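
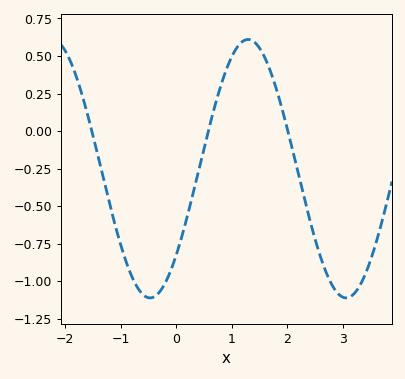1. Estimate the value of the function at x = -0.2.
-1.01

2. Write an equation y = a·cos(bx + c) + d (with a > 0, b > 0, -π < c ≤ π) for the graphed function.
y = 0.86cos(1.78x - 2.3) - 0.25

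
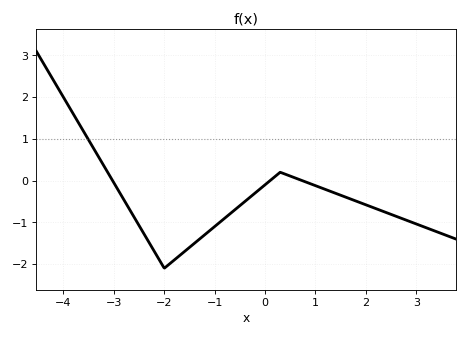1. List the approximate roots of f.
-3.03, 0.1, 0.736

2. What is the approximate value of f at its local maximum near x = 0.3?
0.199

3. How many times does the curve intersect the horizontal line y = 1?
1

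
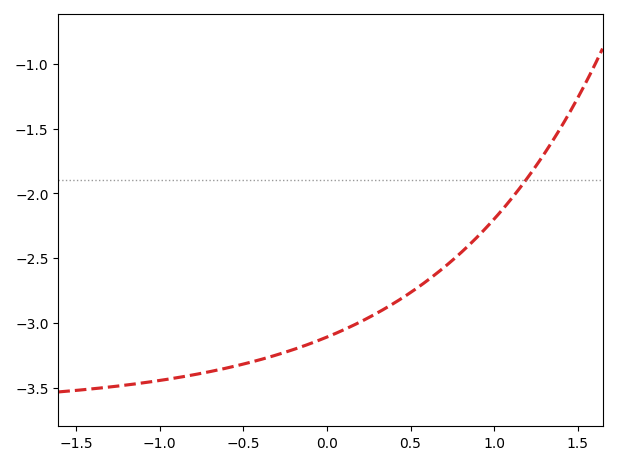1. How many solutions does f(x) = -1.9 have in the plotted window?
1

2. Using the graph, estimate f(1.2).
-1.9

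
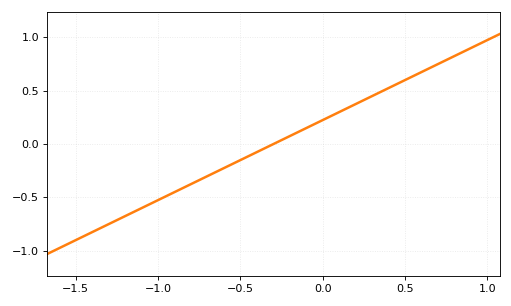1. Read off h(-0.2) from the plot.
0.05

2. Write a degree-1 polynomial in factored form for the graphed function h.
y = 0.75(x + 0.3)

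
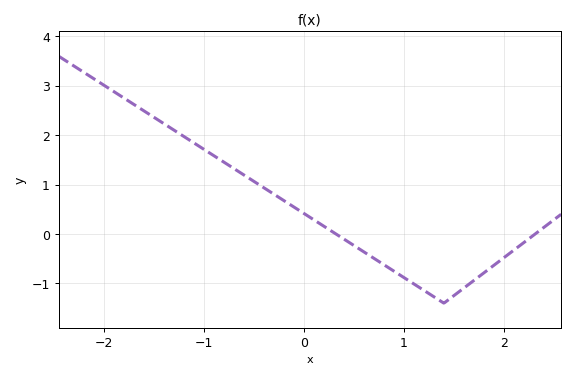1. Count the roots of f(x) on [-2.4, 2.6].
2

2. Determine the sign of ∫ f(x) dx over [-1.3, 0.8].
positive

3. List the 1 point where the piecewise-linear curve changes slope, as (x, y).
(1.4, -1.4)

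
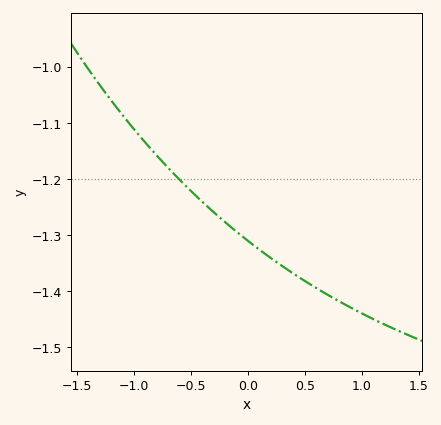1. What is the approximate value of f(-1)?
-1.11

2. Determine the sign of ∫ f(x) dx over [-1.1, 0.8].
negative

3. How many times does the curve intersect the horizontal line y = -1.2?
1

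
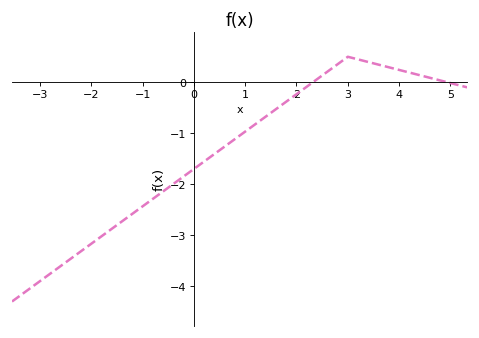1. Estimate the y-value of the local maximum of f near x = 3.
0.5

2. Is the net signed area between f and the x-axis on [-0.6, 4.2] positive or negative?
negative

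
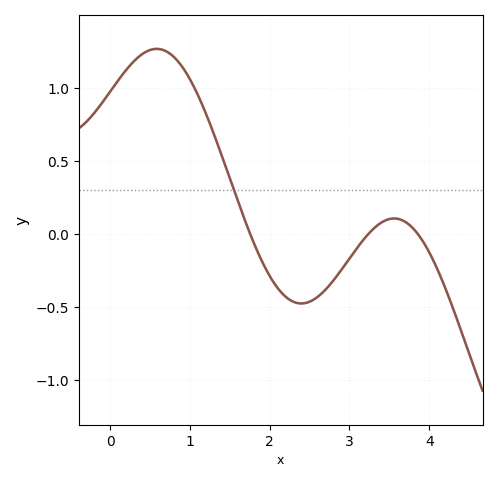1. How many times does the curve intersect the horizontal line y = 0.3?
1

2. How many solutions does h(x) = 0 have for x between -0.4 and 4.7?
3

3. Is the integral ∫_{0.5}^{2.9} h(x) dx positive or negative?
positive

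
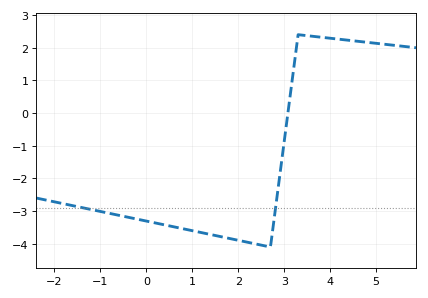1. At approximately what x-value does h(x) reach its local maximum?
3.4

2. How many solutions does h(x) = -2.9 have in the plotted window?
2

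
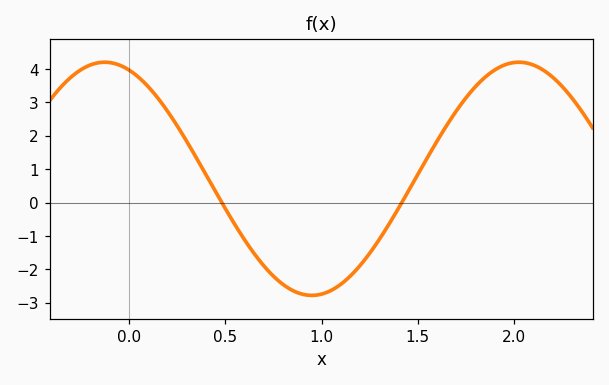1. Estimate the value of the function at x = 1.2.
-1.89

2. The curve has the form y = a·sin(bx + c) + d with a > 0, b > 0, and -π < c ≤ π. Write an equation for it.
y = 3.49sin(2.92x + 1.94) + 0.71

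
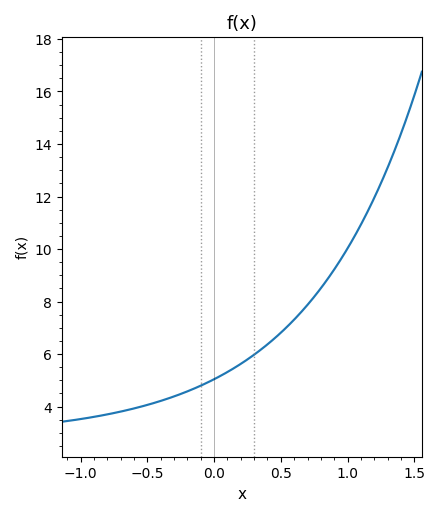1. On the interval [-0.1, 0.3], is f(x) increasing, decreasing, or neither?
increasing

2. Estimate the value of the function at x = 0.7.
7.8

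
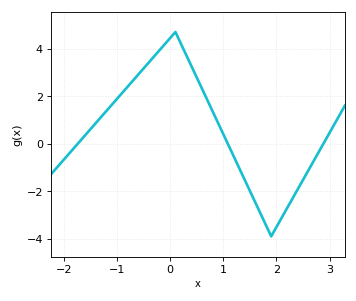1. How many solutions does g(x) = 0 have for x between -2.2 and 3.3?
3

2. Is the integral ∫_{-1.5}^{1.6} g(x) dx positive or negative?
positive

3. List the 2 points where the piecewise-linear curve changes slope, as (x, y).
(0.1, 4.7); (1.9, -3.9)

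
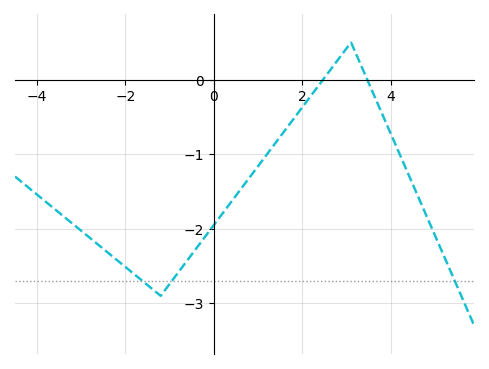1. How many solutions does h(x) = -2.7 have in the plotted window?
3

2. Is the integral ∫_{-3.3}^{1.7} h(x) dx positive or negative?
negative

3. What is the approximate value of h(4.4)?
-1.3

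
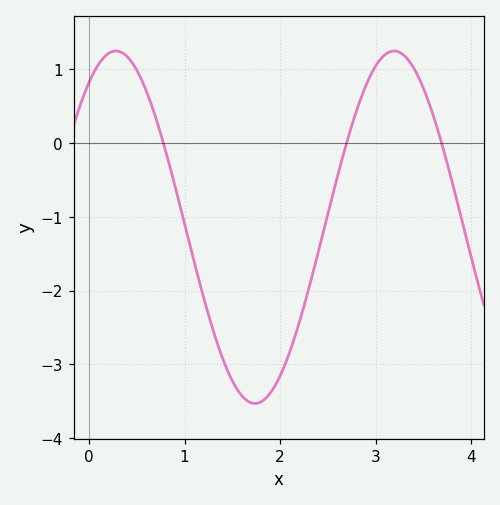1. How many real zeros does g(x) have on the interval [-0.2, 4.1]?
3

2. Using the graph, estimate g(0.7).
0.342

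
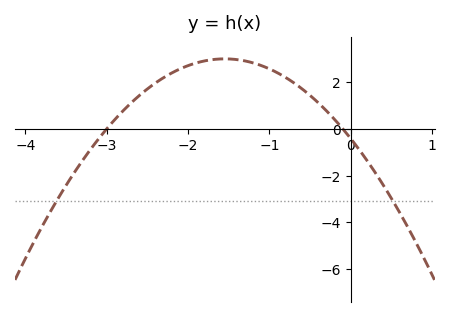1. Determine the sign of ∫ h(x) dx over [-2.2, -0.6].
positive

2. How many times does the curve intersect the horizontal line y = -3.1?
2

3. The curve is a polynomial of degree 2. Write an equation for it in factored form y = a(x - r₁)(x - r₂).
y = -1.42(x + 3)(x + 0.1)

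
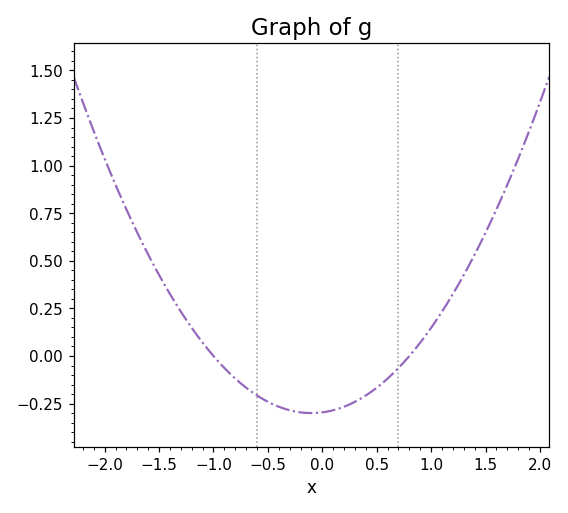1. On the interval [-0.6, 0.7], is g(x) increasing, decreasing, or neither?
neither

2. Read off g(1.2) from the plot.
0.35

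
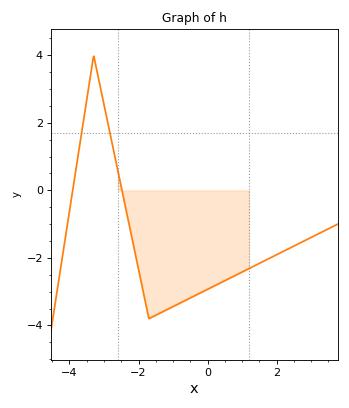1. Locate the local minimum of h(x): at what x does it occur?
-1.7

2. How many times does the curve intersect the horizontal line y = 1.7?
2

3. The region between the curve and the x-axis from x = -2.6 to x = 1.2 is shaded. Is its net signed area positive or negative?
negative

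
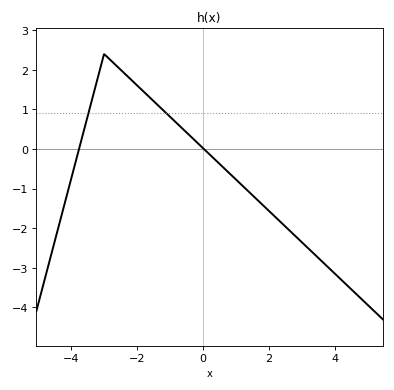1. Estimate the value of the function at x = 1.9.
-1.49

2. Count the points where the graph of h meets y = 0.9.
2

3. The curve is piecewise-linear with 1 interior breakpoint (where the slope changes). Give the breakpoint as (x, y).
(-3, 2.4)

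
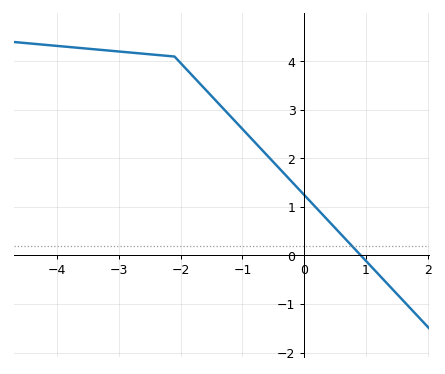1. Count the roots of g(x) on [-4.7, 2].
1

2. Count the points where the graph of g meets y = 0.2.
1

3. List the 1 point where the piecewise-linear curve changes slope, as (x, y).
(-2.1, 4.1)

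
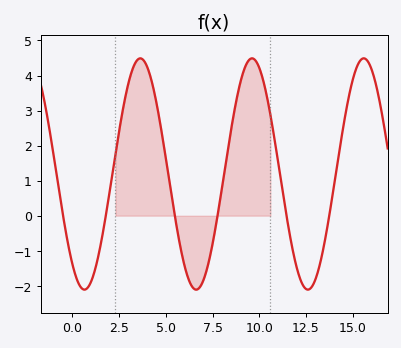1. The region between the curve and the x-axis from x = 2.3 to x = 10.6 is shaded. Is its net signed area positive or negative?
positive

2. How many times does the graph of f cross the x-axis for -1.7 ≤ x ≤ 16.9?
6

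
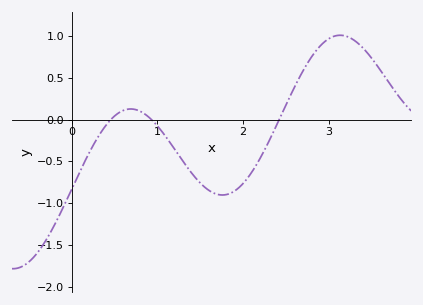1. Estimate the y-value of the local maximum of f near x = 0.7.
0.15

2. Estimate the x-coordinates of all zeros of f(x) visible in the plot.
0.5, 0.9, 2.4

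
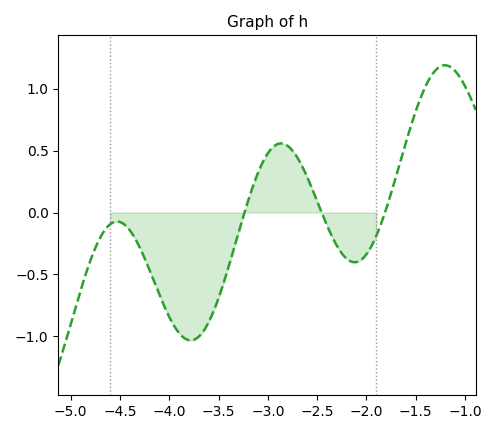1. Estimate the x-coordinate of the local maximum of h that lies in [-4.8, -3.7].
-4.5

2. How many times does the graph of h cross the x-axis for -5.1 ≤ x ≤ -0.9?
3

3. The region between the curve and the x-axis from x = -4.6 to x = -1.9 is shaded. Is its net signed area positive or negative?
negative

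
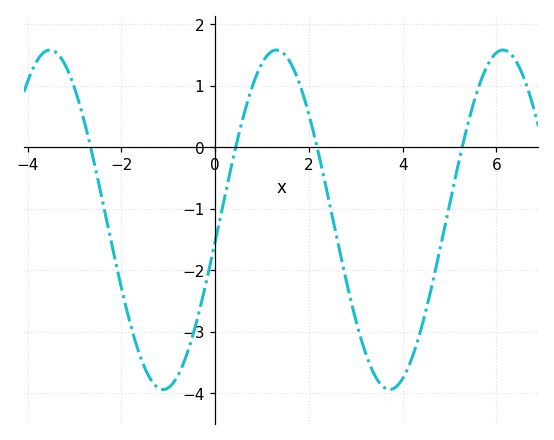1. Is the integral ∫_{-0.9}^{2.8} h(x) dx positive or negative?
negative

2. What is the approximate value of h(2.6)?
-1.5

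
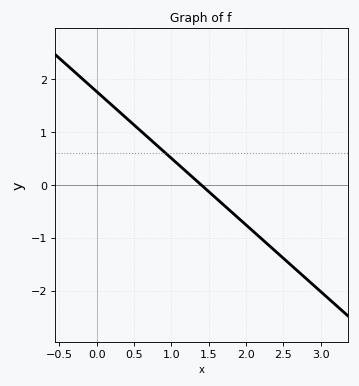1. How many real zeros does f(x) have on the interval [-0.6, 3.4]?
1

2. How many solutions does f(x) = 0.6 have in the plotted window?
1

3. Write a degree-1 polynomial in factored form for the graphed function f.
y = -1.26(x - 1.4)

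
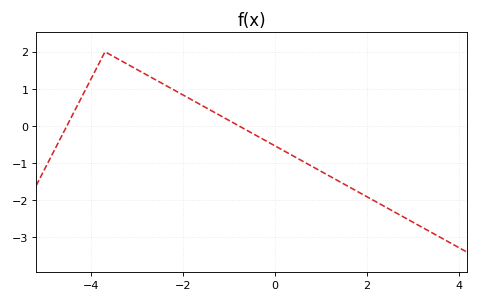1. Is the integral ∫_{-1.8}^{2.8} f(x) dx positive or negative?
negative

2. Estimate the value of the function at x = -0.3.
-0.329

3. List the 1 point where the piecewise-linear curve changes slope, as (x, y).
(-3.7, 2)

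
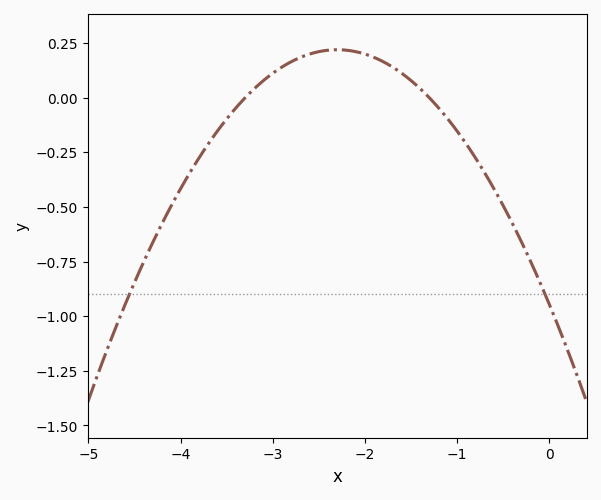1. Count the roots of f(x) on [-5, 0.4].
2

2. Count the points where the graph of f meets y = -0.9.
2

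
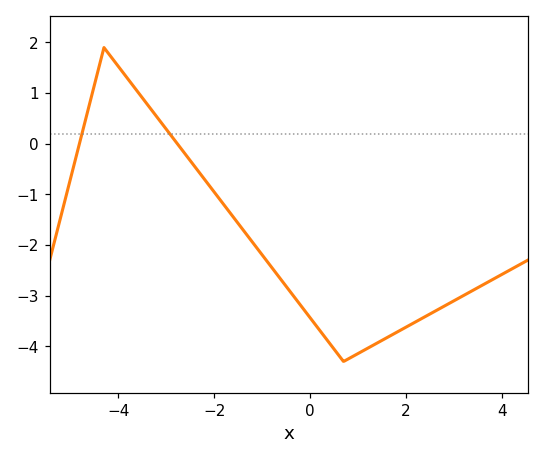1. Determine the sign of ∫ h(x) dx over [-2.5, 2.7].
negative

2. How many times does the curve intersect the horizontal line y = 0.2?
2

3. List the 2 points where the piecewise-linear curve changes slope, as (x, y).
(-4.3, 1.9); (0.7, -4.3)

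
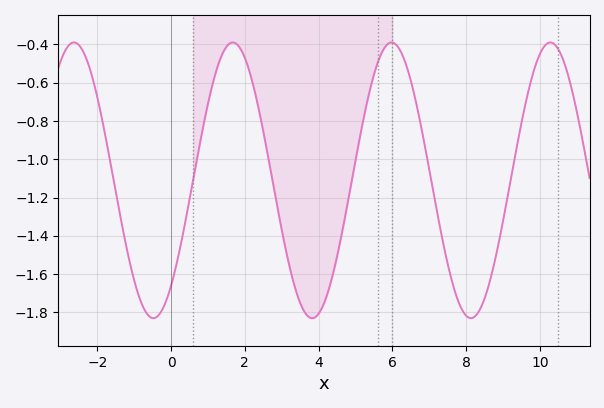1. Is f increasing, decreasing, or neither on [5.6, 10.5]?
neither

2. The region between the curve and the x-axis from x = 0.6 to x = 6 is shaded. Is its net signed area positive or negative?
negative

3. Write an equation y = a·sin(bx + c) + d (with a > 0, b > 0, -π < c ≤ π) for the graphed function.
y = 0.72sin(1.46x - 0.872) - 1.11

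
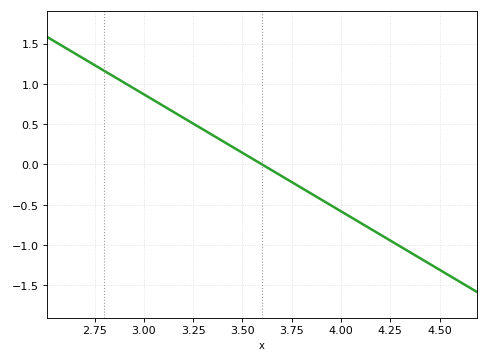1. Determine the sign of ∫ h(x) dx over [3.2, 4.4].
negative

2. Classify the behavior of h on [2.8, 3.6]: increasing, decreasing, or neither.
decreasing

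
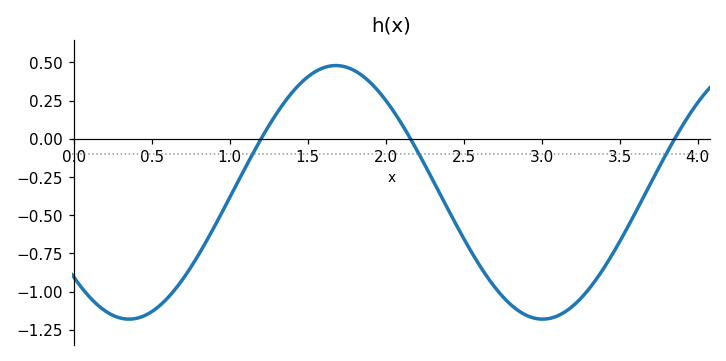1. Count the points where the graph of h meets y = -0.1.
3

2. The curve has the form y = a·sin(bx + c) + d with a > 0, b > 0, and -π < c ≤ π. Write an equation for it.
y = 0.83sin(2.4x - 2.4) - 0.35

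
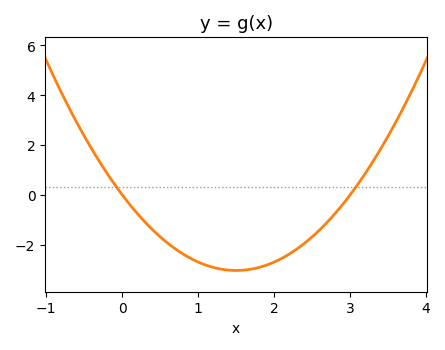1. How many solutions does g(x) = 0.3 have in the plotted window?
2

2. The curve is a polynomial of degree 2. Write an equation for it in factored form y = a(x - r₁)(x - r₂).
y = 1.35(x - 0)(x - 3)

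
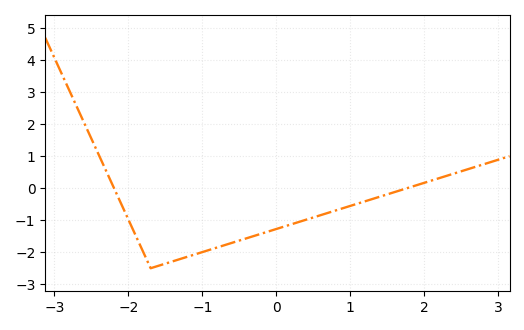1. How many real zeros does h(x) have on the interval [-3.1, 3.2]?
2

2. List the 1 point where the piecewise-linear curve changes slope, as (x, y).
(-1.7, -2.5)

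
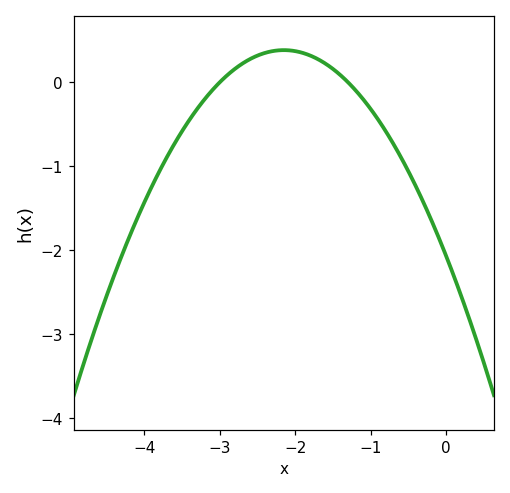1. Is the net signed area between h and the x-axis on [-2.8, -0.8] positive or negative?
positive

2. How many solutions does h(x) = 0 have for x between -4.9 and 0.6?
2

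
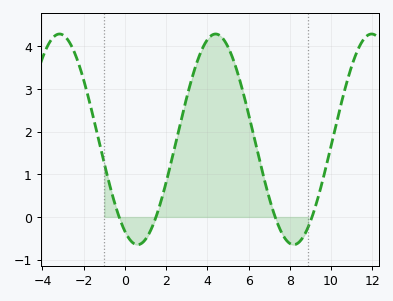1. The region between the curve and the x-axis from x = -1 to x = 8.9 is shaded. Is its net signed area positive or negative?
positive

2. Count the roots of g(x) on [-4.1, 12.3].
4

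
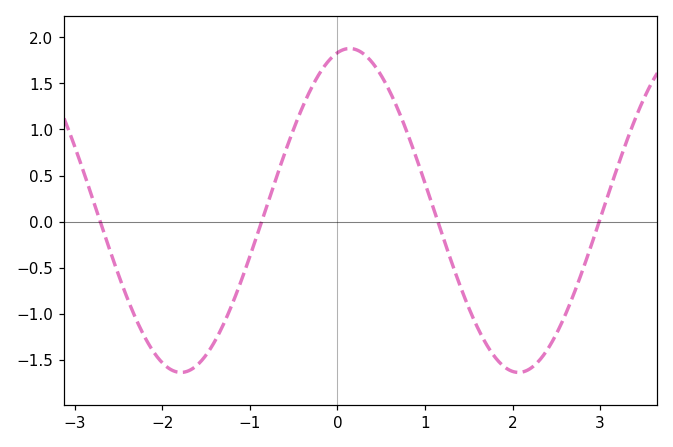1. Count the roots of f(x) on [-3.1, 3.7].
4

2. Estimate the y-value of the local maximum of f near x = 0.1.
1.88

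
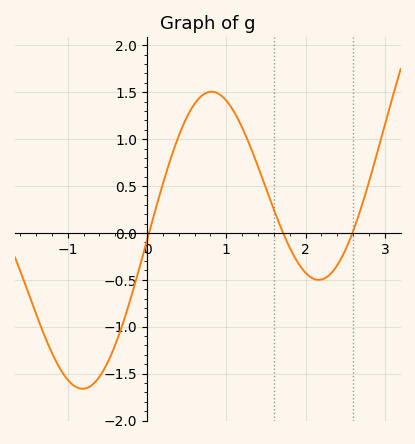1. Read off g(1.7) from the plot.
0.034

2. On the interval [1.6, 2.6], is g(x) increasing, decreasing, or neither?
neither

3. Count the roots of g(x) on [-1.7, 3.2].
3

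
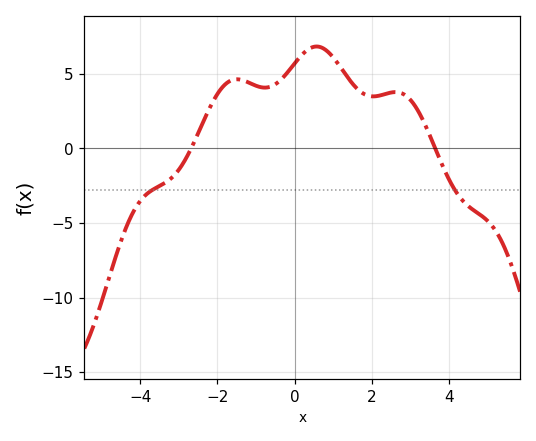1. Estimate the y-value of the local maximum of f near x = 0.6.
6.83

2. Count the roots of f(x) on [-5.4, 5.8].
2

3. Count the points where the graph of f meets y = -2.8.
2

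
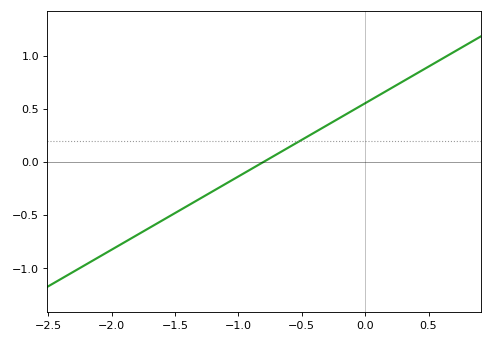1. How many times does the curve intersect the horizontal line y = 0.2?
1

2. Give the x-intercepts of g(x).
-0.8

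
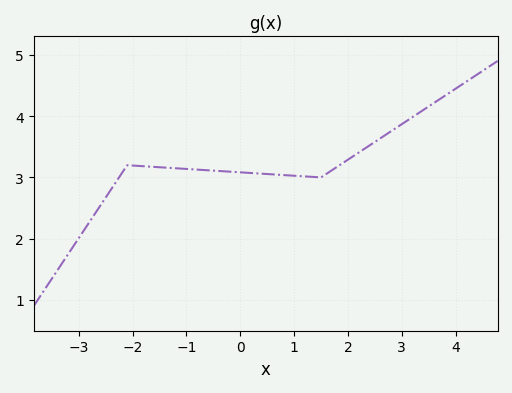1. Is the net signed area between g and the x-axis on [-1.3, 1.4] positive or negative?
positive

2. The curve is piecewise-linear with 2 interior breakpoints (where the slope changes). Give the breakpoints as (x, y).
(-2.1, 3.2); (1.5, 3)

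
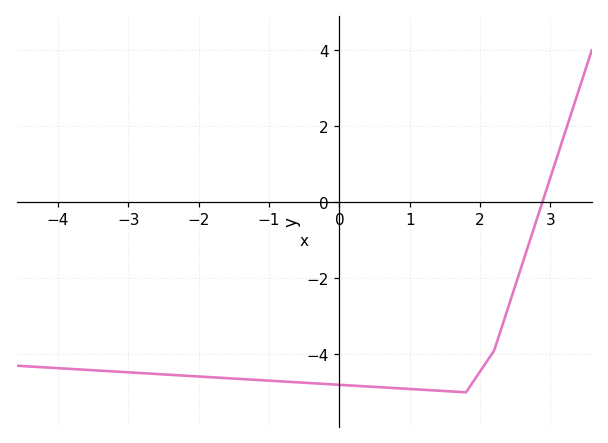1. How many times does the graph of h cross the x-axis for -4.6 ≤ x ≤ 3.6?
1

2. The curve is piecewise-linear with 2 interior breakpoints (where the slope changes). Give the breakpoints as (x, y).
(1.8, -5); (2.2, -3.9)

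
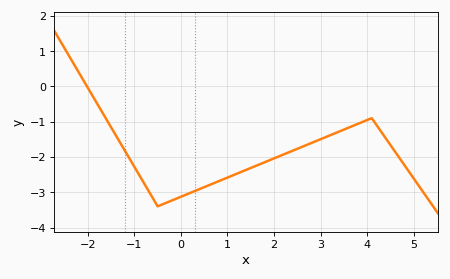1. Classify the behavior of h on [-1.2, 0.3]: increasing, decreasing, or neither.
neither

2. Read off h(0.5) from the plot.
-2.86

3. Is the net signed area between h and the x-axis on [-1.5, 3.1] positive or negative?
negative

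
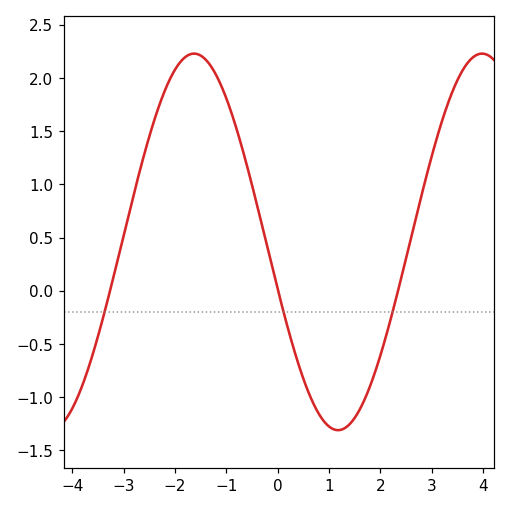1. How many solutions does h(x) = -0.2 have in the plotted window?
3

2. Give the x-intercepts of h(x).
-3.26, 0.01, 2.35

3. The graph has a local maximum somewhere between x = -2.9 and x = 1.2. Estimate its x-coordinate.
-1.63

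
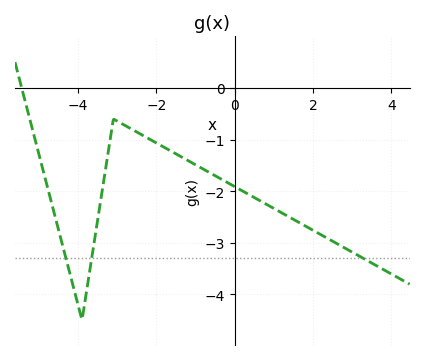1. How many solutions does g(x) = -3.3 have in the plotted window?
3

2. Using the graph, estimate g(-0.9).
-1.53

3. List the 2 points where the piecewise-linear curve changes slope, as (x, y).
(-3.9, -4.5); (-3.1, -0.6)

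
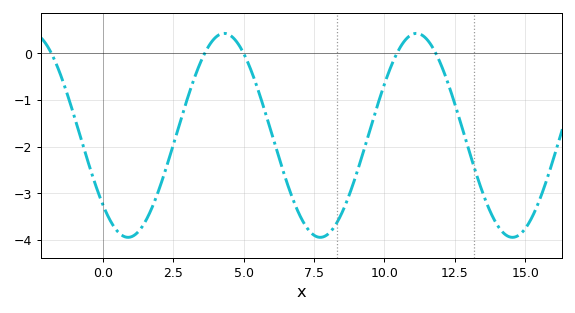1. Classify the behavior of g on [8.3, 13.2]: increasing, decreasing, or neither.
neither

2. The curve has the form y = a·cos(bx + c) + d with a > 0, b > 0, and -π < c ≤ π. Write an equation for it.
y = 2.19cos(0.92x + 2.3) - 1.76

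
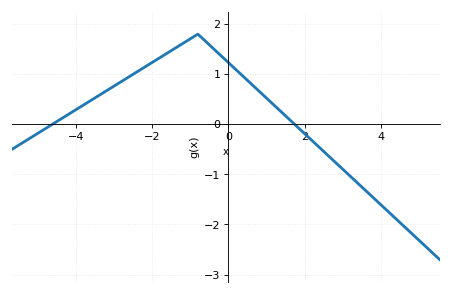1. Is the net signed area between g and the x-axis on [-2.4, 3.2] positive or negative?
positive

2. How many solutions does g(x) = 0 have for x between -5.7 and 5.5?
2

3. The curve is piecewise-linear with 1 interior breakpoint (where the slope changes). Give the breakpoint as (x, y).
(-0.8, 1.8)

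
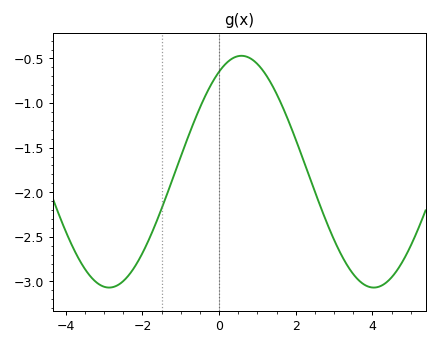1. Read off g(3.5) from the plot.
-2.92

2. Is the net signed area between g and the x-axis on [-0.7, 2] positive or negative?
negative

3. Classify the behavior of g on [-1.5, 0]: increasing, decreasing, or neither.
increasing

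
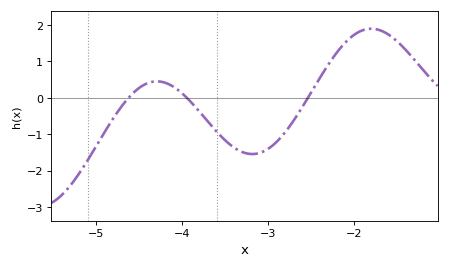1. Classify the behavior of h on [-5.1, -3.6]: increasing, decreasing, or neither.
neither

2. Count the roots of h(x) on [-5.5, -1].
3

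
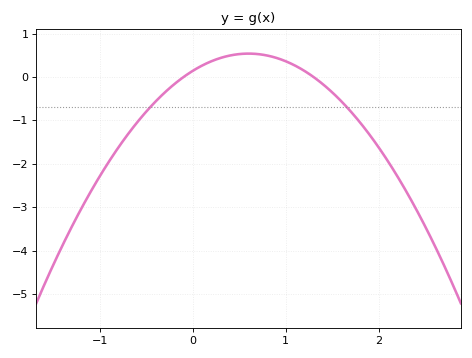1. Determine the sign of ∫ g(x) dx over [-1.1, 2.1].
negative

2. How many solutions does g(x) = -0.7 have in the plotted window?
2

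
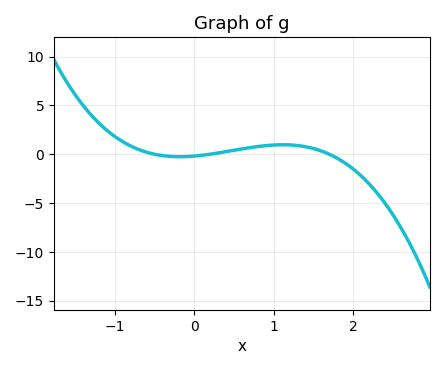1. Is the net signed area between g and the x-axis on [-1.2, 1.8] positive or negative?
positive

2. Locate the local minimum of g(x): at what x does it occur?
-0.183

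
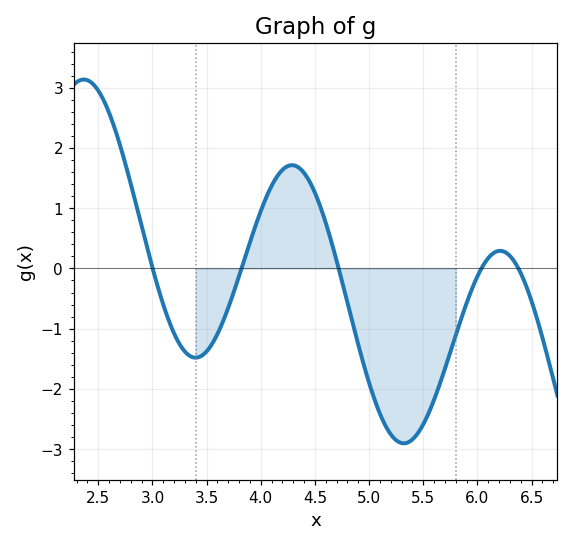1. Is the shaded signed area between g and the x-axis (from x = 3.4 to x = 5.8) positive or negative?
negative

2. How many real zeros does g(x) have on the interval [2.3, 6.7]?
5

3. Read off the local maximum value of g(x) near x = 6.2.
0.292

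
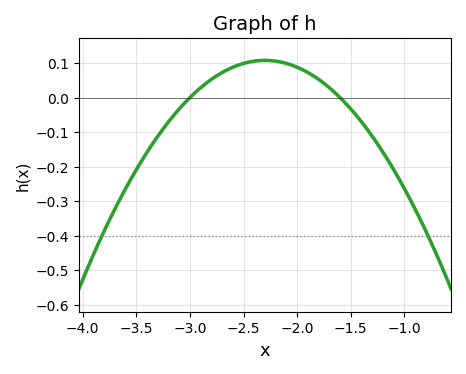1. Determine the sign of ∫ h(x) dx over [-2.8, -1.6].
positive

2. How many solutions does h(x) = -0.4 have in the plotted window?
2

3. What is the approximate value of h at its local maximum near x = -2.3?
0.108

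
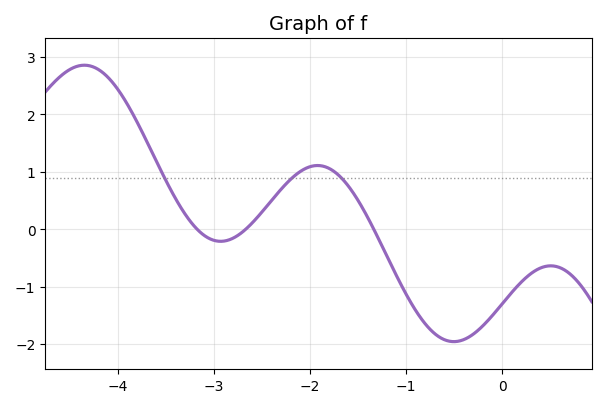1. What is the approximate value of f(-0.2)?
-1.68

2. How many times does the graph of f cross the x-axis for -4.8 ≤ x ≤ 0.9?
3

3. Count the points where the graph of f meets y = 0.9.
3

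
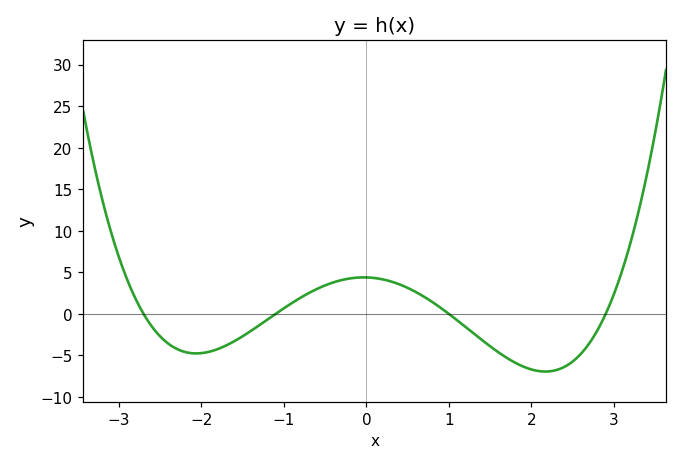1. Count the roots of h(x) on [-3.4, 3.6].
4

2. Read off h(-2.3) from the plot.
-4.2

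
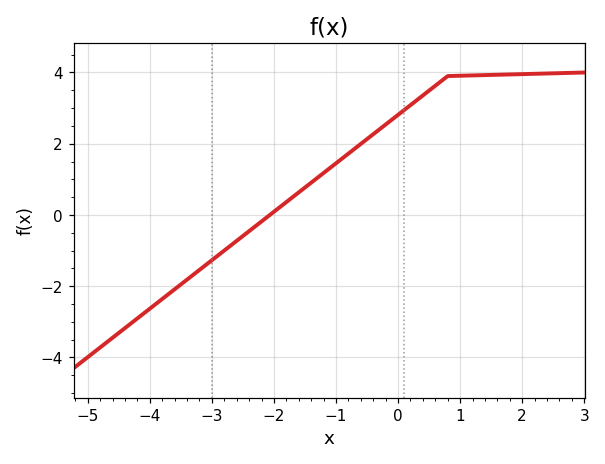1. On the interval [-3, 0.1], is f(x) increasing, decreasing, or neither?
increasing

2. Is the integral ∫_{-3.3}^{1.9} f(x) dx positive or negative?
positive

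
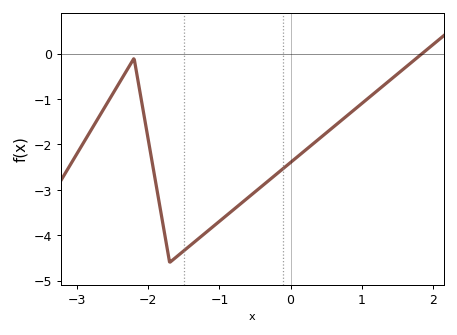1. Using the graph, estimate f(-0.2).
-2.7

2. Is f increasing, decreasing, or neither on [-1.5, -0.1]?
increasing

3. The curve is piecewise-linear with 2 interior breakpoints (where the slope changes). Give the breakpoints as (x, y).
(-2.2, -0.1); (-1.7, -4.6)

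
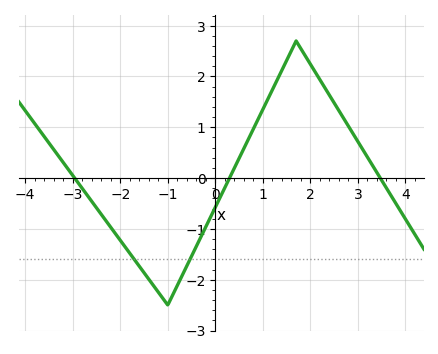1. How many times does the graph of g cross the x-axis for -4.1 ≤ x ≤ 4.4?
3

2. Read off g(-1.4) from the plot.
-2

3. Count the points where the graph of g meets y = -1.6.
2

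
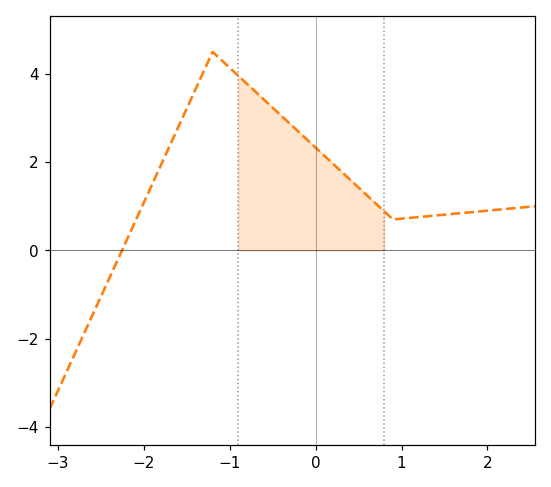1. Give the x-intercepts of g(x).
-2.25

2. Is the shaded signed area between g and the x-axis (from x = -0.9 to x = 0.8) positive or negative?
positive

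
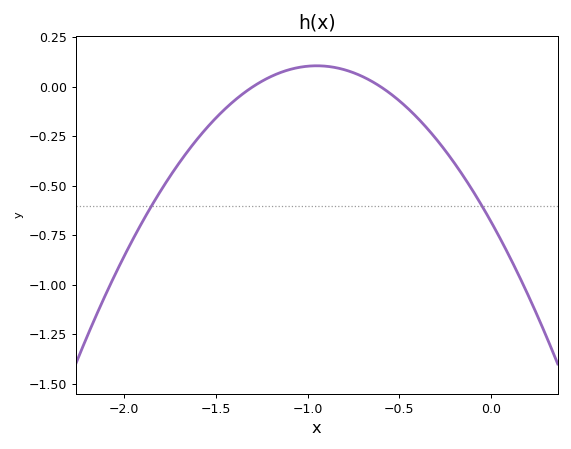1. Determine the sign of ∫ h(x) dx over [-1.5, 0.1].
negative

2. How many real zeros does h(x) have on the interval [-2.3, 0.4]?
2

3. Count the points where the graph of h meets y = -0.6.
2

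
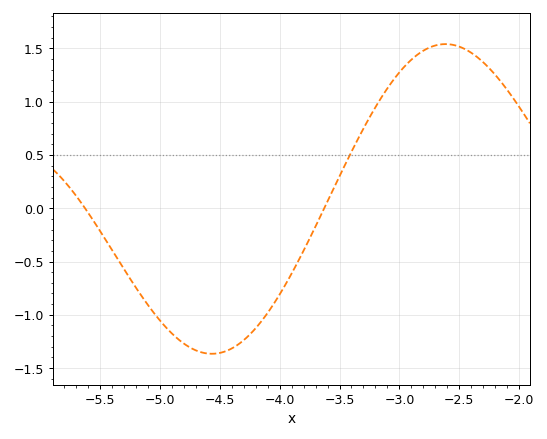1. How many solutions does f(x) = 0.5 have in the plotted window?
1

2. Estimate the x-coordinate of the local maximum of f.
-2.6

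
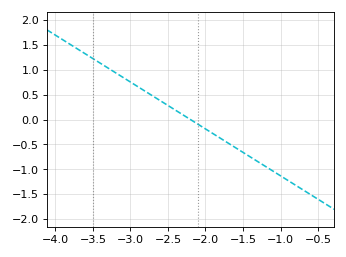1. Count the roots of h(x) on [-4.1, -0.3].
1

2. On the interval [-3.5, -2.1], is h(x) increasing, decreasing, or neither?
decreasing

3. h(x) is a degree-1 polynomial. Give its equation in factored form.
y = -0.94(x + 2.2)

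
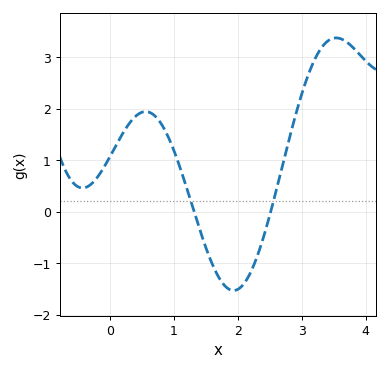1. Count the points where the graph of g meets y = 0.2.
2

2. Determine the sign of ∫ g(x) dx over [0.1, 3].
positive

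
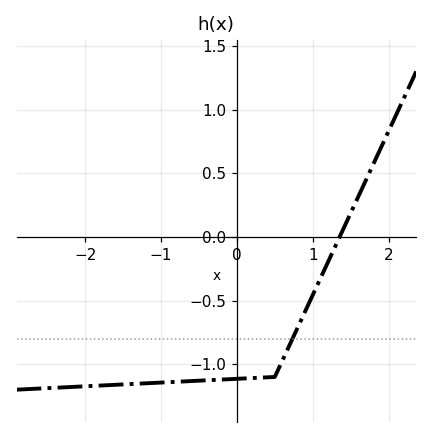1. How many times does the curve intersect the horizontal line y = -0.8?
1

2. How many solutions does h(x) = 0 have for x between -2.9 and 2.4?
1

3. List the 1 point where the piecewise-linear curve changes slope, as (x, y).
(0.5, -1.1)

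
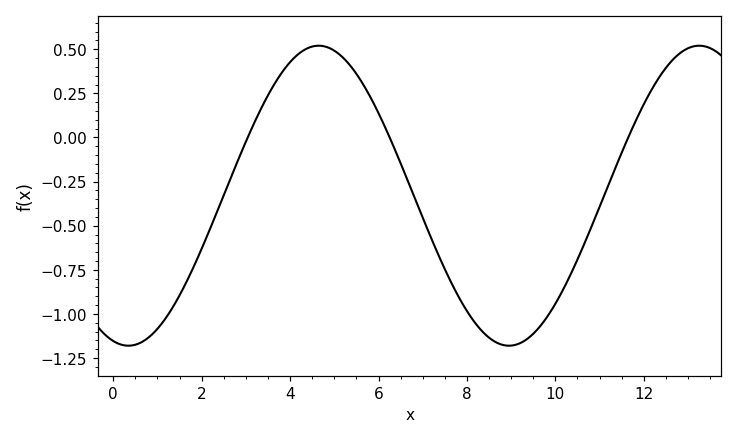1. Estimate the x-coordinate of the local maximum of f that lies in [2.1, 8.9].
4.64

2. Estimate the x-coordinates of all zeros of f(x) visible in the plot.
3.04, 6.25, 11.6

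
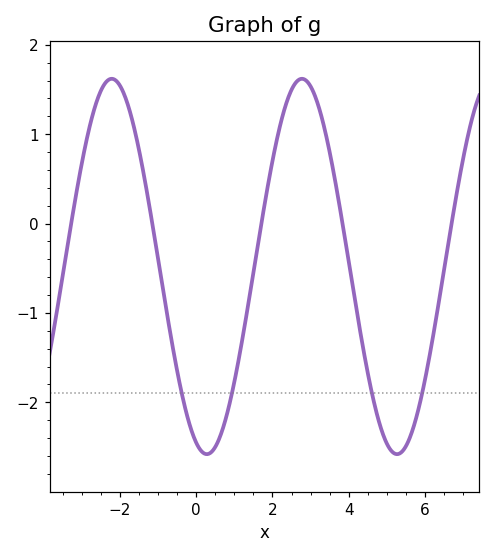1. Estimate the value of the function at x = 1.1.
-1.55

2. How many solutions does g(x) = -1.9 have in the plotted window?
4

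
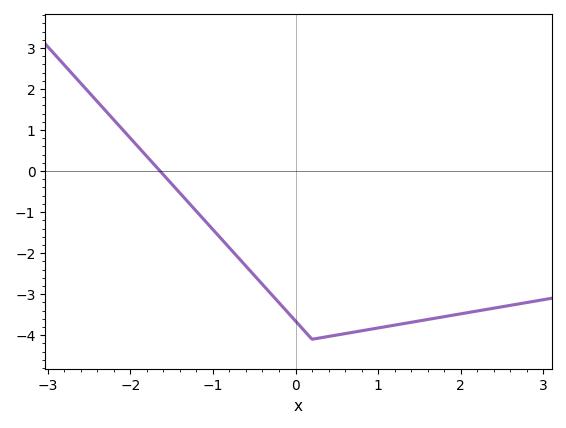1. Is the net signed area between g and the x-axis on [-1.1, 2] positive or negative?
negative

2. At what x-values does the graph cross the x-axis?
-1.6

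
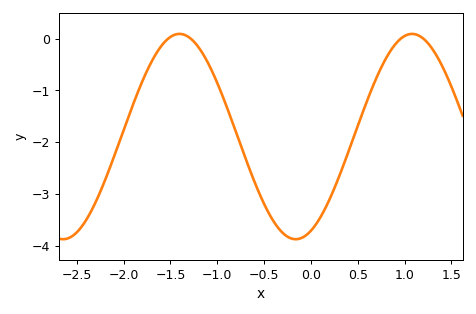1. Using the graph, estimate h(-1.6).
-0.1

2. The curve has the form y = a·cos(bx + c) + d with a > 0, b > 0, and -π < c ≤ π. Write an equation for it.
y = 1.98cos(2.5x - 2.7) - 1.89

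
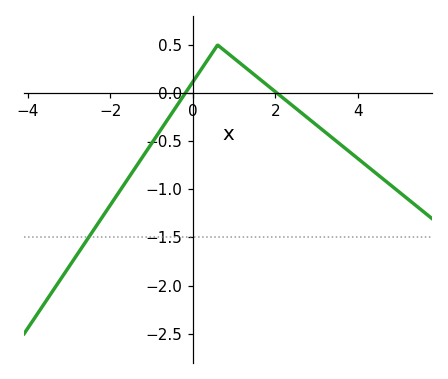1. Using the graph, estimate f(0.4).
0.372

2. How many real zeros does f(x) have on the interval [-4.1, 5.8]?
2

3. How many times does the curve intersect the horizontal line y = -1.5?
1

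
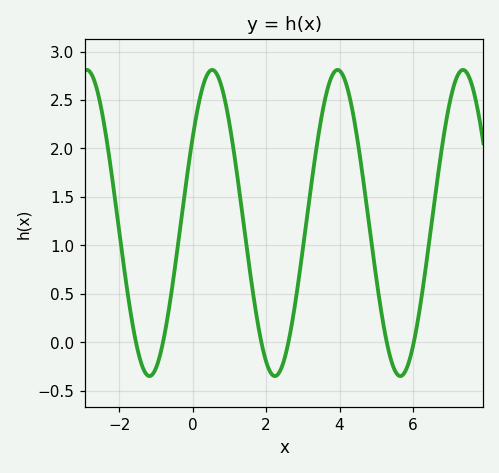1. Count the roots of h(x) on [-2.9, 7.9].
6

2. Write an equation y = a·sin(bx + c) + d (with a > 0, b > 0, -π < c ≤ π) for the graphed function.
y = 1.58sin(1.8x + 0.59) + 1.23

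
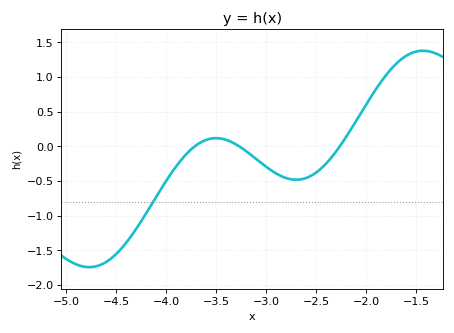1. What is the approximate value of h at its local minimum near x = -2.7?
-0.5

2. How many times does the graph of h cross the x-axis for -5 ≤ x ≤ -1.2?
3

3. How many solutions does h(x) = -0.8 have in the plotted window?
1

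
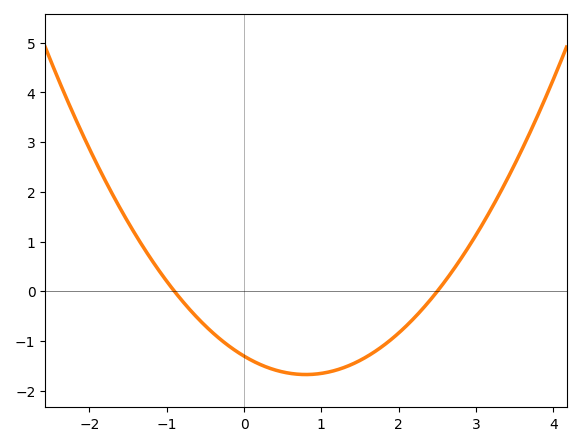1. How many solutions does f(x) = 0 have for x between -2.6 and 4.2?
2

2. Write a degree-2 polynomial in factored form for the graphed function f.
y = 0.58(x + 0.9)(x - 2.5)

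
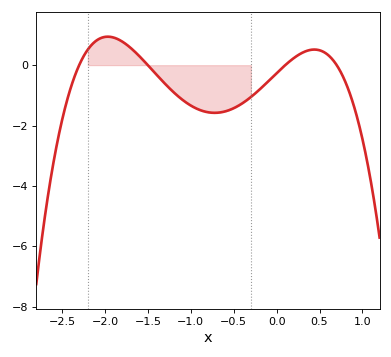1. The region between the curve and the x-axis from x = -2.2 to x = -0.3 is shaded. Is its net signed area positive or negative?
negative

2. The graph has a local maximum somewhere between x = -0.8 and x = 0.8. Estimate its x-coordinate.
0.44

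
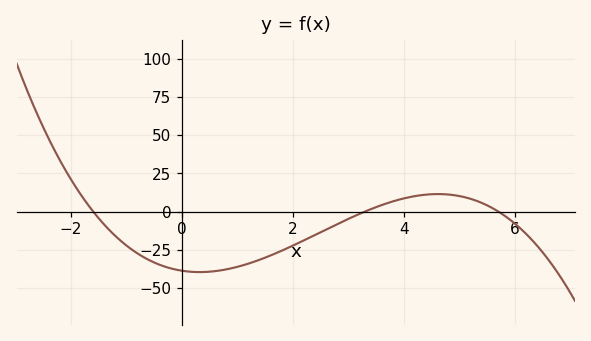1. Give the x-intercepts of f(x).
-1.6, 3.3, 5.7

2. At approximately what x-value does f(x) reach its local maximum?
4.62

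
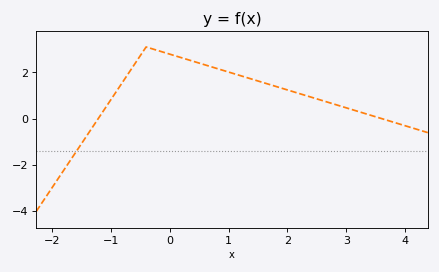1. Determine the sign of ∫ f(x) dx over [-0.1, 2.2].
positive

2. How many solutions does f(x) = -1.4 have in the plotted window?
1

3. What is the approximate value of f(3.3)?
0.2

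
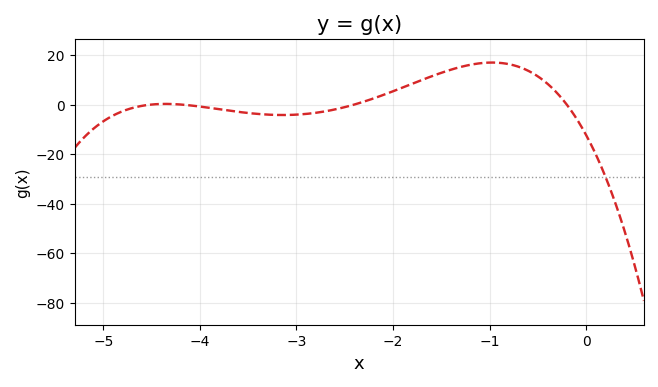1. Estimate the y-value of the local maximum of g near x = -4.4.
0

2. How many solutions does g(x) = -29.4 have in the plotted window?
1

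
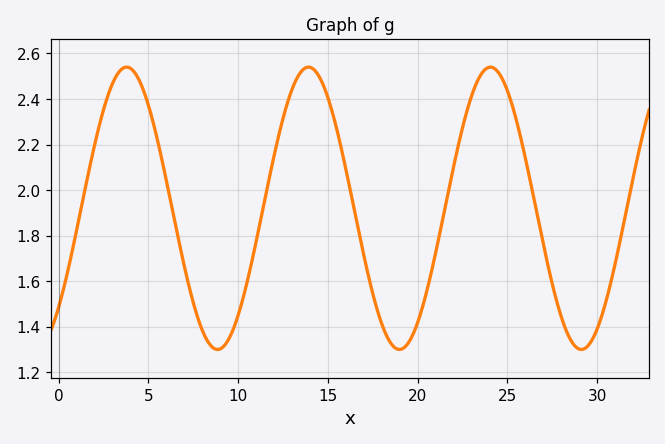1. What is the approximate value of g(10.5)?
1.59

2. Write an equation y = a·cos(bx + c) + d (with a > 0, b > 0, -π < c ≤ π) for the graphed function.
y = 0.62cos(0.62x - 2.35) + 1.92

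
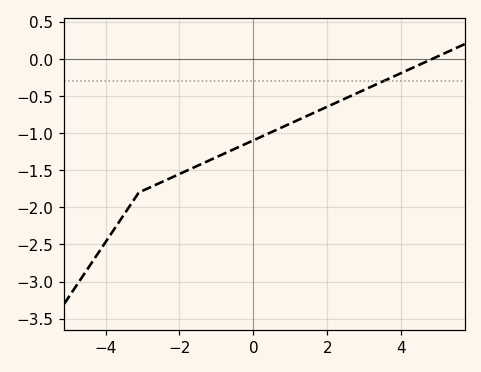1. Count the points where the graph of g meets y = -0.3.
1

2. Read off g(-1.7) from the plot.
-1.5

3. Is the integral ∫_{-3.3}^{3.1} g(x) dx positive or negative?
negative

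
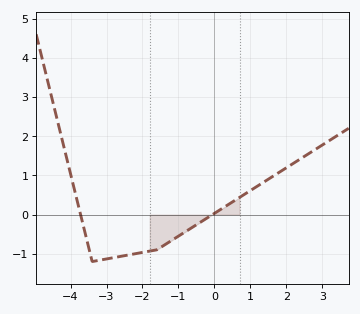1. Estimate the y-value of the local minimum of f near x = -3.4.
-1.2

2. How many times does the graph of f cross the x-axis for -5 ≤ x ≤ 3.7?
2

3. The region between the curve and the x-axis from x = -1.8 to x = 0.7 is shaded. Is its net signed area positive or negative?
negative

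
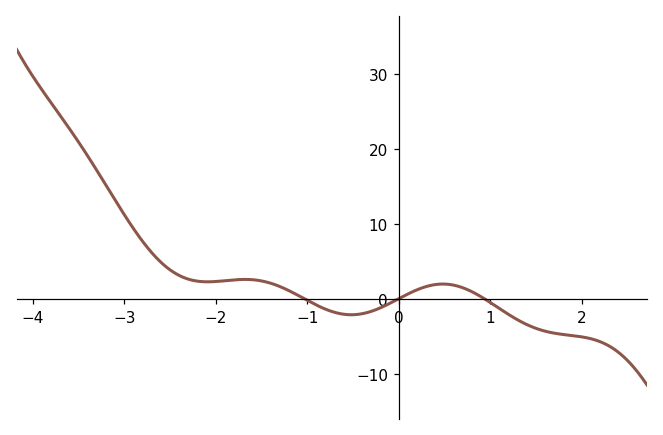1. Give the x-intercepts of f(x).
-1.02, -0.008, 0.944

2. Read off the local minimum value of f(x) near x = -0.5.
-2.09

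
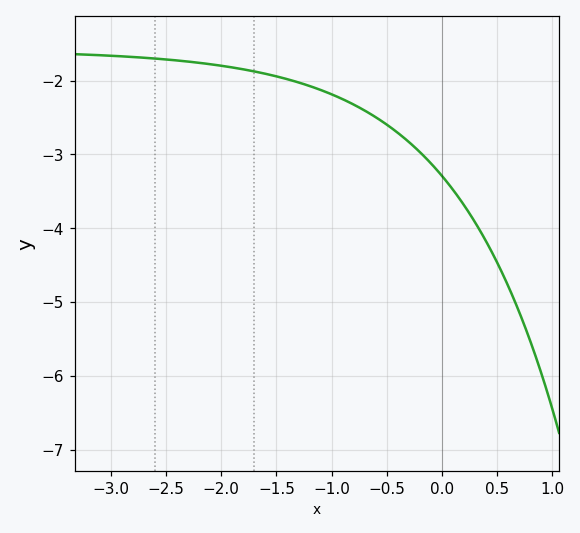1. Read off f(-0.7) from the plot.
-2.41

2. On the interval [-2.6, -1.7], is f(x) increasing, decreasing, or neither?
decreasing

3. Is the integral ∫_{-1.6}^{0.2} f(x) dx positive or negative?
negative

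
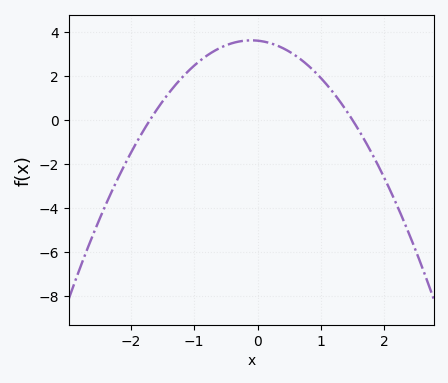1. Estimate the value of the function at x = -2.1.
-2.04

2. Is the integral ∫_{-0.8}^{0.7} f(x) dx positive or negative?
positive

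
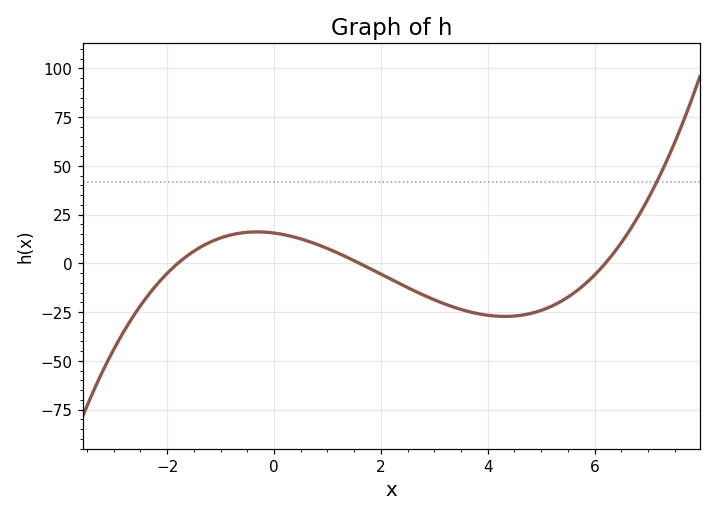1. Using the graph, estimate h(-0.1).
15.8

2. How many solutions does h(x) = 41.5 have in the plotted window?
1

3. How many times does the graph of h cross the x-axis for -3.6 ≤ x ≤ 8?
3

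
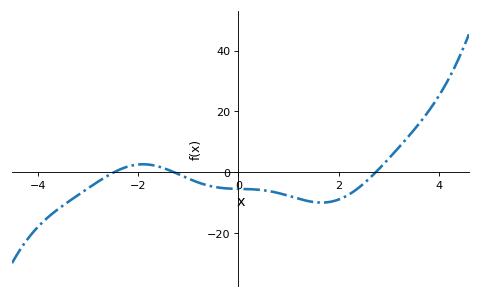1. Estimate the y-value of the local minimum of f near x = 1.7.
-10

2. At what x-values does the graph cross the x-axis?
-2.48, -1.29, 2.74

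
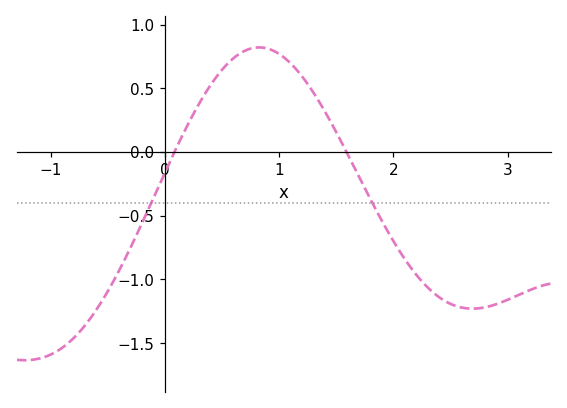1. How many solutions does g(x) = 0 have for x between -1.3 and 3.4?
2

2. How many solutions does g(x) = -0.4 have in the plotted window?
2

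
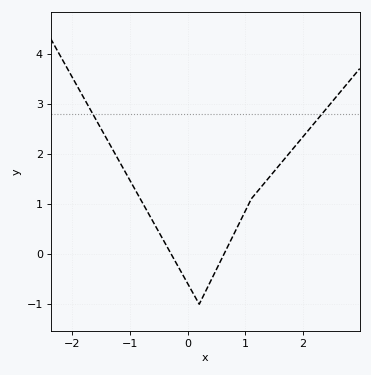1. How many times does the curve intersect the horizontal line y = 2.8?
2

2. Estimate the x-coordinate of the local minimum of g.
0.201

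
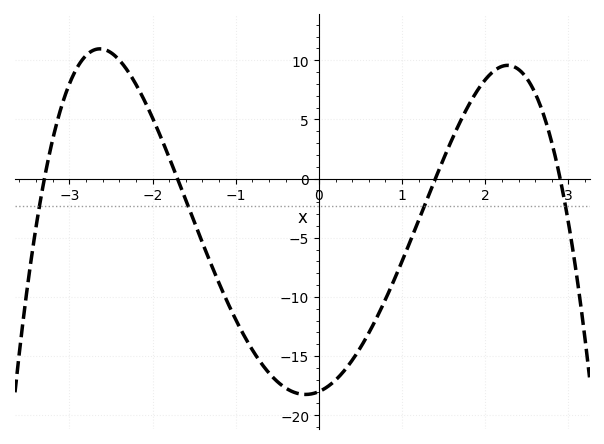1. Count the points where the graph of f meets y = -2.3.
4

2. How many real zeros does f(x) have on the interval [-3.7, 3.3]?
4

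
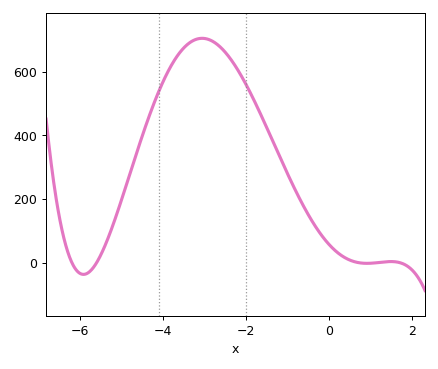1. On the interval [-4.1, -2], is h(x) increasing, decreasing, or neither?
neither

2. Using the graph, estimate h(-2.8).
700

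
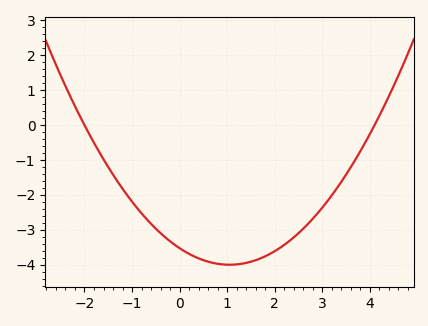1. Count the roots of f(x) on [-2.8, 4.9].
2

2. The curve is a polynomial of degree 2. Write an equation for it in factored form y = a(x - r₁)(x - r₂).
y = 0.43(x + 2)(x - 4.1)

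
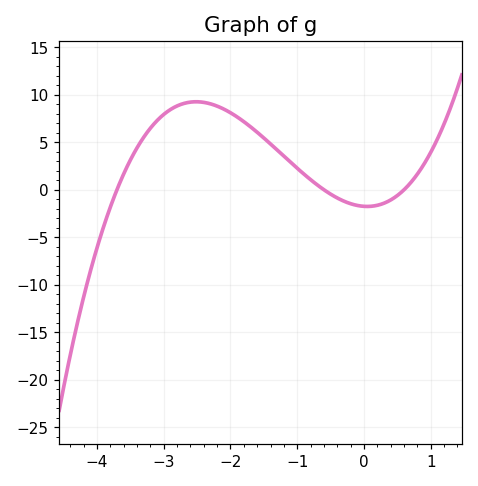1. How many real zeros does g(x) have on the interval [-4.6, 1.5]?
3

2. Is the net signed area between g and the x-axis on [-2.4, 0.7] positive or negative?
positive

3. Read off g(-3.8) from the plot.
-1.84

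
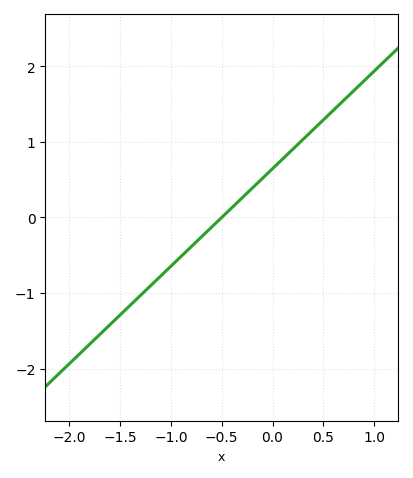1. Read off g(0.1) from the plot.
0.8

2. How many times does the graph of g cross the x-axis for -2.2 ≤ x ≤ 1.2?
1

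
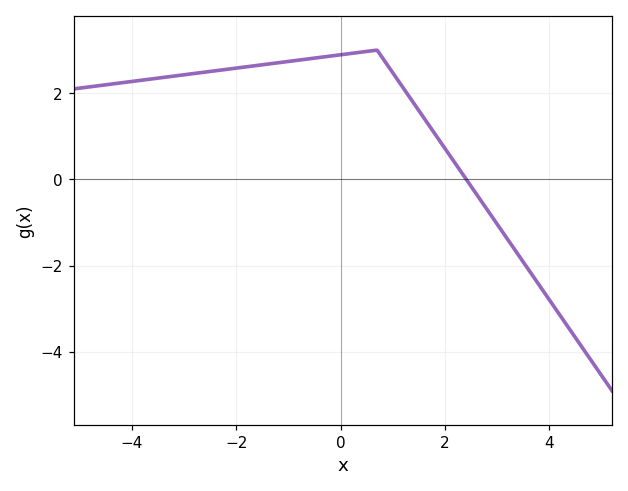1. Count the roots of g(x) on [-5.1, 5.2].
1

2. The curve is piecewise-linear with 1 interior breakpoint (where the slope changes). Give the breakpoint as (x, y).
(0.7, 3)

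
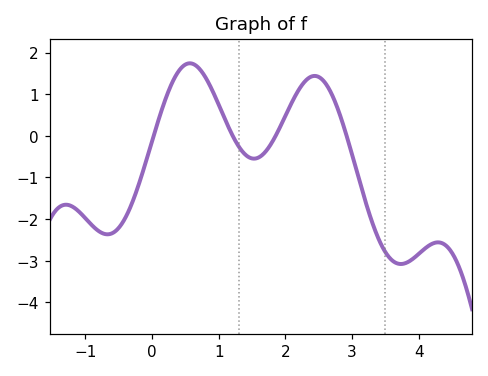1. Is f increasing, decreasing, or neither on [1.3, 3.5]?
neither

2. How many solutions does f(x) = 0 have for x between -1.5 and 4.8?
4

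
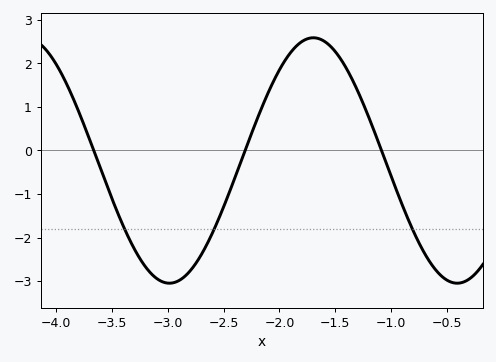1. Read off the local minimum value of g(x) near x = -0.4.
-3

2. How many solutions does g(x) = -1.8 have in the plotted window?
3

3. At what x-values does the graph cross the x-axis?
-3.7, -2.3, -1.1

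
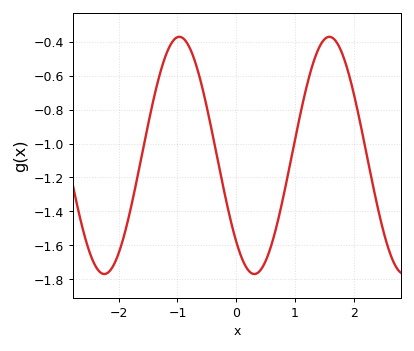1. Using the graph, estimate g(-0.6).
-0.64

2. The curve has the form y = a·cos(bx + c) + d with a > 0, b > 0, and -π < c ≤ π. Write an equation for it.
y = 0.7cos(2.5x + 2.4) - 1.07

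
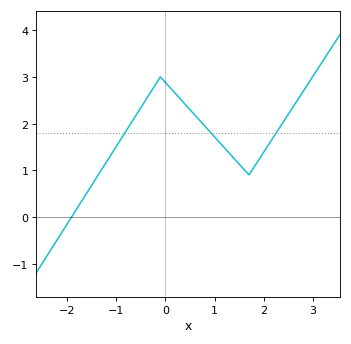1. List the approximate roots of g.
-1.9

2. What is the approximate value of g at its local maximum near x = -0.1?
3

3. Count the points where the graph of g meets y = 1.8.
3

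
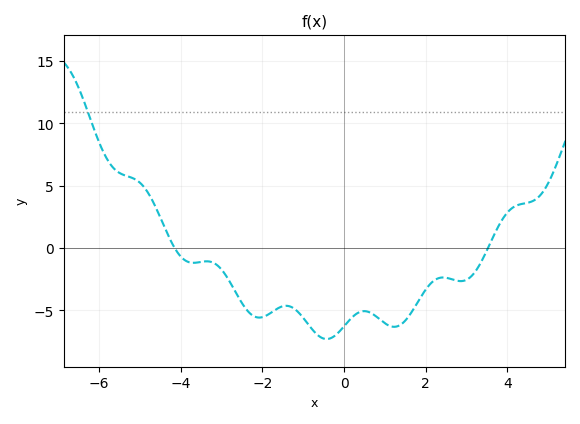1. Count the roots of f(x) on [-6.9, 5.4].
2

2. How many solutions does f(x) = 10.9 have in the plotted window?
1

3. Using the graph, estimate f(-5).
5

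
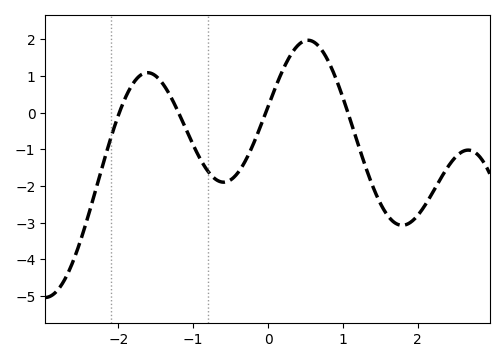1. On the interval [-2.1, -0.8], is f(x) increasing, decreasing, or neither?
neither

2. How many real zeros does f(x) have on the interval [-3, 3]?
4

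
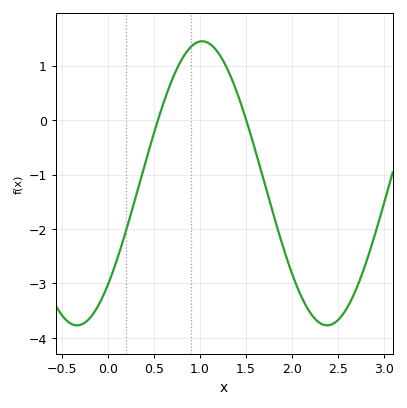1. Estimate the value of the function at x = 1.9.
-2.31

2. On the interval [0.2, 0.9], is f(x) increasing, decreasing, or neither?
increasing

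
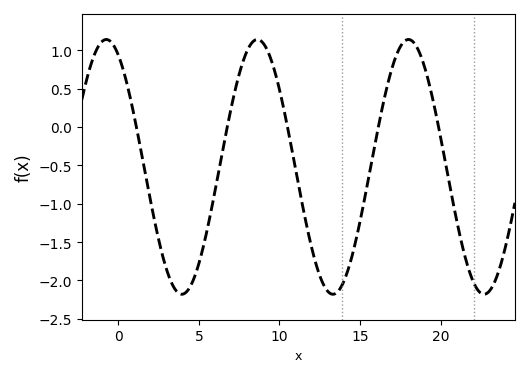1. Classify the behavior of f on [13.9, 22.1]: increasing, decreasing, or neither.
neither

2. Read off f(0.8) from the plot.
0.3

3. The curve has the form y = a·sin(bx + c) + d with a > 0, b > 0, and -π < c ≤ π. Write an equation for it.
y = 1.66sin(0.67x + 2.1) - 0.52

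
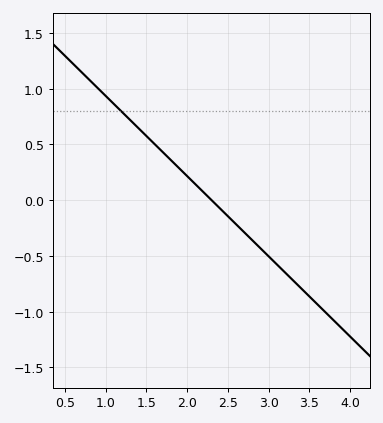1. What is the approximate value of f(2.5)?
-0.15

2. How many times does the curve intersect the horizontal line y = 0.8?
1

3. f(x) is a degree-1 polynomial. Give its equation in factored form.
y = -0.72(x - 2.3)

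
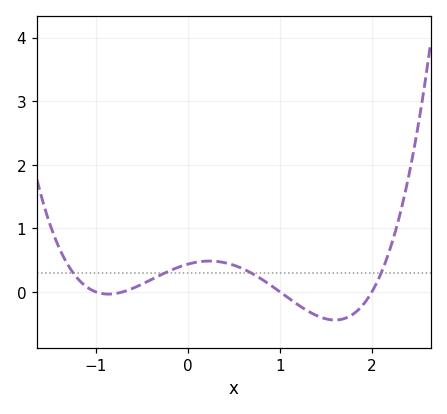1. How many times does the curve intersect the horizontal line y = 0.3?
4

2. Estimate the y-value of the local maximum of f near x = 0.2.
0.5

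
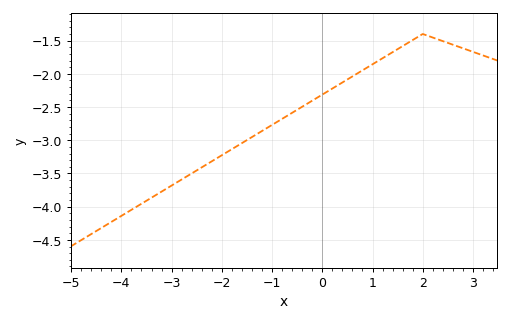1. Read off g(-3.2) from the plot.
-3.77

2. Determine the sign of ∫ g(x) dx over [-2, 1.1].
negative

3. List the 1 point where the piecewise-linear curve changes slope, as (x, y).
(2, -1.4)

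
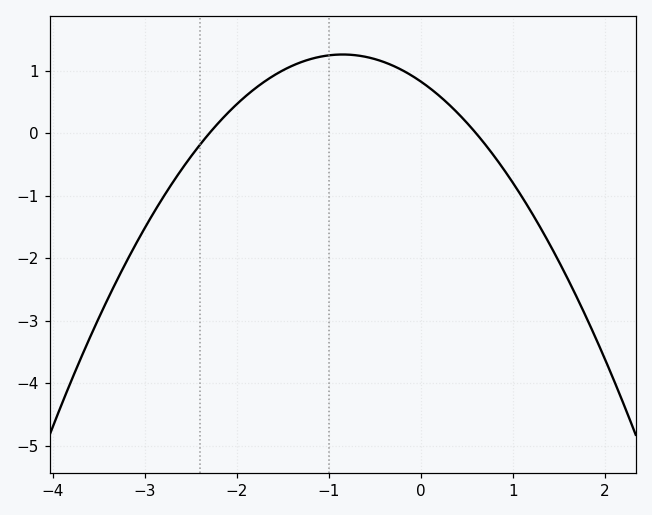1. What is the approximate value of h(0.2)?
0.6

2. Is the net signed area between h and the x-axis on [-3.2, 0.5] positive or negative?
positive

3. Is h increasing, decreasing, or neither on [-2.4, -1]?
increasing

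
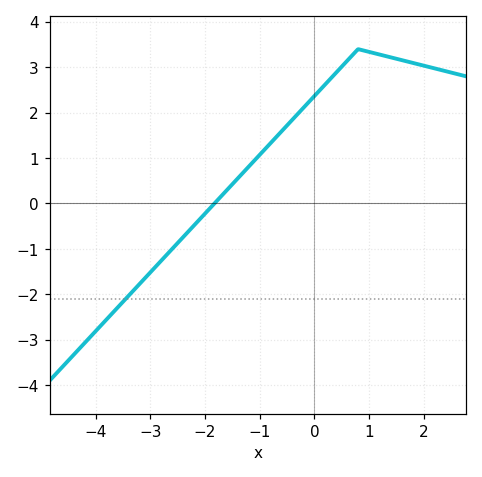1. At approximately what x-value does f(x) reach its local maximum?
0.8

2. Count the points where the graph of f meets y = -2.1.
1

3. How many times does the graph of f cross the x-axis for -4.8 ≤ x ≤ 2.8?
1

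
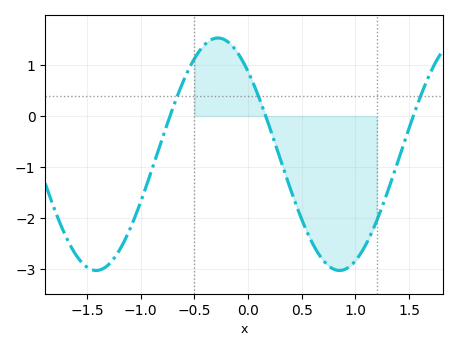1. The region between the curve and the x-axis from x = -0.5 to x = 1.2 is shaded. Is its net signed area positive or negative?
negative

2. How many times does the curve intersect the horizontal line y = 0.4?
3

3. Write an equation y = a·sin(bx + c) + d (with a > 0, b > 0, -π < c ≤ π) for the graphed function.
y = 2.28sin(2.8x + 2.4) - 0.75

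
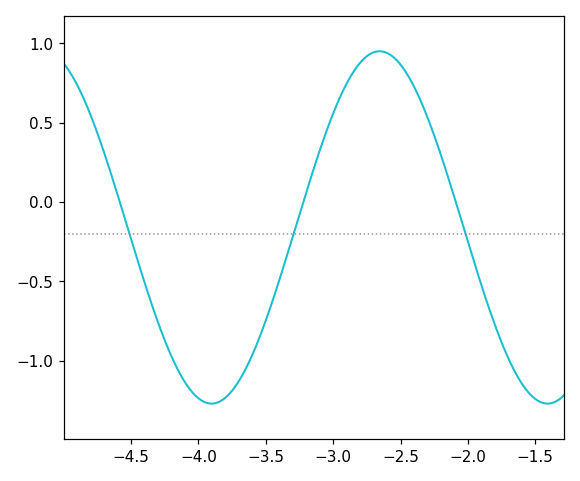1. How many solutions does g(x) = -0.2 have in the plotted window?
3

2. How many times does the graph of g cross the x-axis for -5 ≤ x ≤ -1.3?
3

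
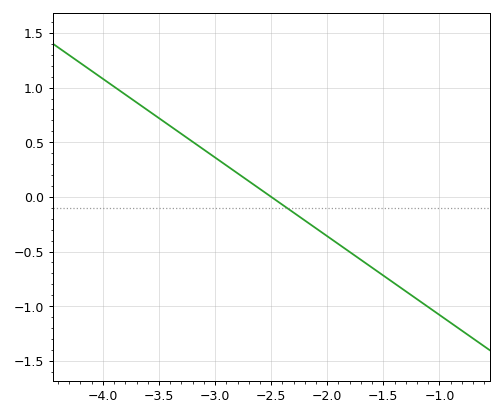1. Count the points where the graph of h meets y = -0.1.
1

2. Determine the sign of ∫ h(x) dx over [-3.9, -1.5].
positive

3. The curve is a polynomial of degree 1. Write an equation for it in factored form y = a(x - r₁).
y = -0.72(x + 2.5)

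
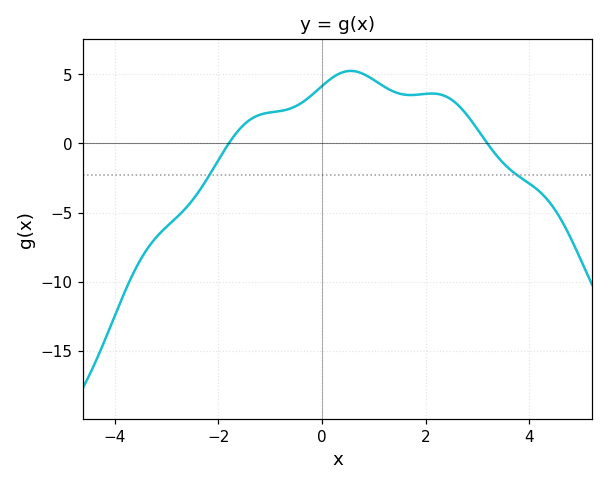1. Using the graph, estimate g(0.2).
4.75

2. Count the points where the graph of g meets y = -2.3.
2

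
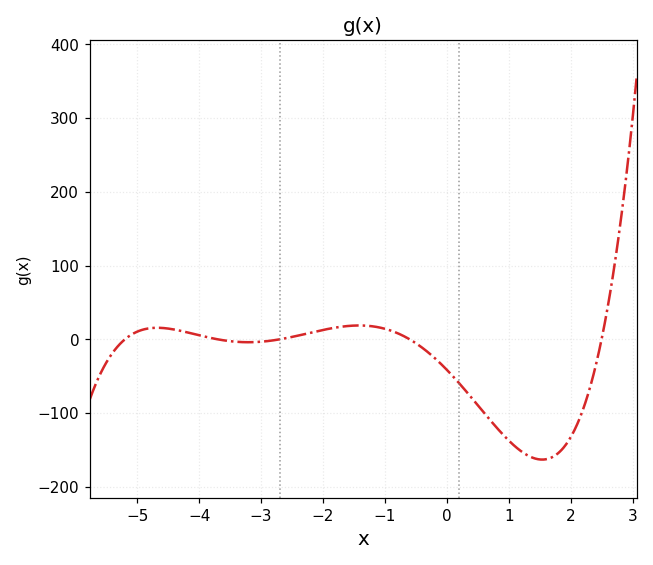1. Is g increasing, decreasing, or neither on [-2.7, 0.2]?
neither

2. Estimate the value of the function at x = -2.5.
0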